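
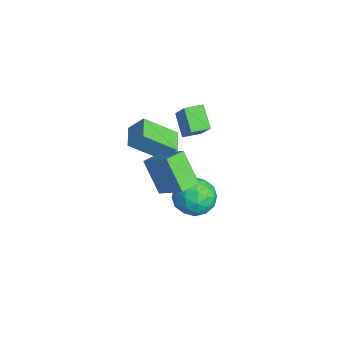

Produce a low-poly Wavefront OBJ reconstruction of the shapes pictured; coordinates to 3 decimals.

v -1.325 1.568 0.579
v -2.345 1.533 1.384
v -1.373 2.477 0.559
v -2.394 2.441 1.363
v -0.226 1.659 1.977
v -1.247 1.623 2.781
v -0.275 2.567 1.956
v -1.295 2.532 2.761
v -4.073 -0.234 -0.871
v -3.74 0.417 -0.01
v -3.829 1.327 -2.146
v -3.496 1.978 -1.285
v -2.964 -0.558 -1.055
v -2.631 0.093 -0.194
v -2.72 1.003 -2.33
v -2.387 1.654 -1.469
v -1.215 1.572 -2.576
v -0.638 2.443 -2.252
v -0.042 1.277 -3.868
v 0.535 2.148 -3.544
v 0.493 1.254 -2.914
v -0.232 1.437 -2.116
v -0.448 2.283 -4.004
v -1.173 2.466 -3.206
v -0.164 2.882 -3.134
v 0.417 2.247 -2.461
v -1.097 1.473 -3.659
v -0.516 0.838 -2.986
v -1.029 2.034 -2.301
v 0.349 1.686 -3.819
v 0.325 1.161 -3.449
v 0.664 1.673 -3.259
v -0.791 1.442 -2.221
v -0.452 1.954 -2.03
v 0.213 1.255 -2.42
v -0.228 1.766 -4.09
v 0.111 2.278 -3.899
v -1.344 2.047 -2.861
v -1.005 2.559 -2.671
v -0.893 2.465 -3.7
v -0.412 2.804 -2.629
v 0.277 2.63 -3.388
v -0.3 2.71 -3.659
v -0.726 2.817 -3.189
v -0.07 2.43 -2.233
v 0.619 2.256 -2.992
v 0.595 1.731 -2.622
v 0.169 1.839 -2.153
v 0.208 2.688 -2.752
v -1.299 1.464 -3.128
v -0.61 1.29 -3.887
v -0.849 1.881 -3.967
v -1.275 1.989 -3.498
v -0.957 1.09 -2.732
v -0.268 0.916 -3.491
v 0.046 0.903 -2.931
v -0.38 1.01 -2.461
v -0.888 1.032 -3.368
v 1.17 -0.907 1.948
v 2.345 -0.2 3.068
v 0.734 -0.034 1.856
v 1.908 0.672 2.975
v 2.252 -0.512 0.565
v 3.426 0.194 1.684
v 1.815 0.36 0.472
v 2.99 1.067 1.592
f 2 4 1
f 5 2 1
f 1 4 3
f 3 5 1
f 2 8 4
f 6 2 5
f 6 8 2
f 4 8 3
f 7 5 3
f 3 8 7
f 7 6 5
f 8 6 7
f 10 12 9
f 13 10 9
f 9 12 11
f 11 13 9
f 10 16 12
f 14 10 13
f 14 16 10
f 12 16 11
f 15 13 11
f 11 16 15
f 15 14 13
f 16 14 15
f 17 54 33
f 54 28 57
f 33 57 22
f 54 57 33
f 17 33 29
f 33 22 34
f 29 34 18
f 33 34 29
f 17 29 38
f 29 18 39
f 38 39 24
f 29 39 38
f 17 38 50
f 38 24 53
f 50 53 27
f 38 53 50
f 17 50 54
f 50 27 58
f 54 58 28
f 50 58 54
f 18 34 45
f 34 22 48
f 45 48 26
f 34 48 45
f 22 57 35
f 57 28 56
f 35 56 21
f 57 56 35
f 28 58 55
f 58 27 51
f 55 51 19
f 58 51 55
f 27 53 52
f 53 24 40
f 52 40 23
f 53 40 52
f 24 39 44
f 39 18 41
f 44 41 25
f 39 41 44
f 20 46 32
f 46 26 47
f 32 47 21
f 46 47 32
f 20 32 30
f 32 21 31
f 30 31 19
f 32 31 30
f 20 30 37
f 30 19 36
f 37 36 23
f 30 36 37
f 20 37 42
f 37 23 43
f 42 43 25
f 37 43 42
f 20 42 46
f 42 25 49
f 46 49 26
f 42 49 46
f 21 47 35
f 47 26 48
f 35 48 22
f 47 48 35
f 19 31 55
f 31 21 56
f 55 56 28
f 31 56 55
f 23 36 52
f 36 19 51
f 52 51 27
f 36 51 52
f 25 43 44
f 43 23 40
f 44 40 24
f 43 40 44
f 26 49 45
f 49 25 41
f 45 41 18
f 49 41 45
f 60 62 59
f 63 60 59
f 59 62 61
f 61 63 59
f 60 66 62
f 64 60 63
f 64 66 60
f 62 66 61
f 65 63 61
f 61 66 65
f 65 64 63
f 66 64 65



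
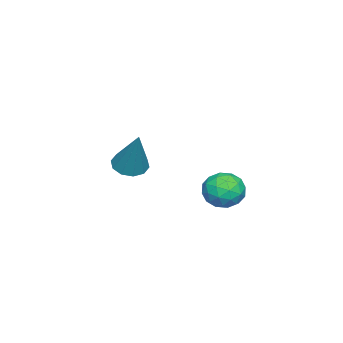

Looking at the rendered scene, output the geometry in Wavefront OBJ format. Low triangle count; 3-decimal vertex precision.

v -1.759 -2.587 0.065
v -1.289 -2.273 -0.275
v -1.001 -1.933 1.715
v -1.604 -2.018 -0.232
v -1.979 -1.981 -0.075
v -2.269 -2.175 0.136
v -2.365 -2.527 0.319
v -2.229 -2.901 0.405
v -1.913 -3.156 0.362
v -1.539 -3.194 0.205
v -1.248 -3 -0.006
v -1.153 -2.648 -0.189
v 0.287 2.249 0.618
v 0.937 2.002 0.318
v -0.177 1.118 0.542
v 0.473 0.871 0.242
v 0.448 1.086 0.968
v 0.735 1.785 1.015
v 0.025 1.335 -0.155
v 0.312 2.034 -0.108
v 0.775 1.437 -0.159
v 1.036 1.283 0.534
v -0.276 1.837 0.326
v -0.015 1.683 1.019
v 0.653 2.225 0.475
v 0.107 0.895 0.385
v 0.092 1.021 0.812
v 0.474 0.876 0.635
v 0.534 2.097 0.884
v 0.916 1.952 0.708
v 0.628 1.413 1.09
v -0.156 1.168 0.152
v 0.226 1.023 -0.024
v 0.286 2.244 0.225
v 0.668 2.099 0.048
v 0.132 1.707 -0.23
v 0.94 1.748 0.018
v 0.667 1.083 -0.027
v 0.404 1.356 -0.26
v 0.572 1.767 -0.232
v 1.093 1.657 0.426
v 0.82 0.992 0.381
v 0.806 1.119 0.807
v 0.974 1.529 0.835
v 0.998 1.325 0.145
v -0.06 2.128 0.479
v -0.333 1.463 0.434
v -0.214 1.591 0.025
v -0.046 2.001 0.053
v 0.093 2.037 0.887
v -0.18 1.372 0.842
v 0.188 1.353 1.092
v 0.356 1.764 1.12
v -0.238 1.795 0.715
f 2 1 4
f 2 4 3
f 4 1 5
f 4 5 3
f 5 1 6
f 5 6 3
f 6 1 7
f 6 7 3
f 7 1 8
f 7 8 3
f 8 1 9
f 8 9 3
f 9 1 10
f 9 10 3
f 10 1 11
f 10 11 3
f 11 1 12
f 11 12 3
f 12 1 2
f 12 2 3
f 13 50 29
f 50 24 53
f 29 53 18
f 50 53 29
f 13 29 25
f 29 18 30
f 25 30 14
f 29 30 25
f 13 25 34
f 25 14 35
f 34 35 20
f 25 35 34
f 13 34 46
f 34 20 49
f 46 49 23
f 34 49 46
f 13 46 50
f 46 23 54
f 50 54 24
f 46 54 50
f 14 30 41
f 30 18 44
f 41 44 22
f 30 44 41
f 18 53 31
f 53 24 52
f 31 52 17
f 53 52 31
f 24 54 51
f 54 23 47
f 51 47 15
f 54 47 51
f 23 49 48
f 49 20 36
f 48 36 19
f 49 36 48
f 20 35 40
f 35 14 37
f 40 37 21
f 35 37 40
f 16 42 28
f 42 22 43
f 28 43 17
f 42 43 28
f 16 28 26
f 28 17 27
f 26 27 15
f 28 27 26
f 16 26 33
f 26 15 32
f 33 32 19
f 26 32 33
f 16 33 38
f 33 19 39
f 38 39 21
f 33 39 38
f 16 38 42
f 38 21 45
f 42 45 22
f 38 45 42
f 17 43 31
f 43 22 44
f 31 44 18
f 43 44 31
f 15 27 51
f 27 17 52
f 51 52 24
f 27 52 51
f 19 32 48
f 32 15 47
f 48 47 23
f 32 47 48
f 21 39 40
f 39 19 36
f 40 36 20
f 39 36 40
f 22 45 41
f 45 21 37
f 41 37 14
f 45 37 41



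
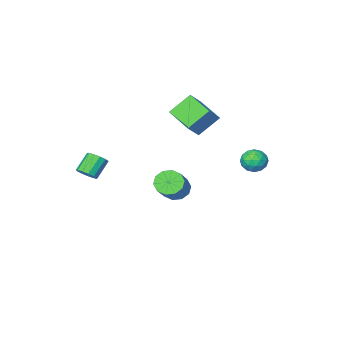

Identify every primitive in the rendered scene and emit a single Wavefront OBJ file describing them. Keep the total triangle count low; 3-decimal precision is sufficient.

v 2.086 -3.104 -0.725
v 2.426 -2.86 -0.323
v 1.654 -3.153 0.507
v 1.314 -3.396 0.105
v 2.224 -2.625 -0.427
v 1.453 -2.918 0.402
v 1.979 -2.542 -0.626
v 1.207 -2.835 0.203
v 1.767 -2.637 -0.856
v 0.996 -2.93 -0.027
v 1.657 -2.88 -1.045
v 0.885 -3.173 -0.215
v 1.683 -3.194 -1.132
v 0.911 -3.487 -0.302
v 1.836 -3.479 -1.089
v 1.065 -3.772 -0.26
v 2.069 -3.645 -0.931
v 1.298 -3.938 -0.102
v 2.308 -3.639 -0.707
v 1.536 -3.932 0.122
v 2.475 -3.463 -0.489
v 1.704 -3.756 0.34
v 2.519 -3.173 -0.346
v 1.748 -3.465 0.484
v -3.252 3.456 2.189
v -2.888 2.896 2.002
v -3.872 3.364 1.258
v -3.508 2.804 1.071
v -3.935 2.774 1.617
v -3.552 2.831 2.192
v -3.208 3.429 1.068
v -2.825 3.486 1.643
v -2.861 2.879 1.309
v -3.31 2.474 1.648
v -3.45 3.786 1.612
v -3.899 3.381 1.951
v -3.015 3.184 2.177
v -3.745 3.076 1.083
v -3.996 3.058 1.403
v -3.782 2.729 1.294
v -3.406 3.146 2.289
v -3.192 2.816 2.179
v -3.808 2.745 1.953
v -3.568 3.444 1.081
v -3.354 3.114 0.971
v -2.978 3.531 1.966
v -2.764 3.202 1.857
v -2.952 3.515 1.307
v -2.786 2.845 1.66
v -3.15 2.791 1.113
v -2.974 3.159 1.111
v -2.748 3.192 1.449
v -3.05 2.607 1.86
v -3.415 2.553 1.312
v -3.666 2.535 1.633
v -3.44 2.568 1.971
v -3.034 2.597 1.452
v -3.345 3.707 1.948
v -3.71 3.653 1.4
v -3.32 3.692 1.289
v -3.094 3.725 1.627
v -3.61 3.469 2.147
v -3.974 3.415 1.6
v -4.012 3.068 1.811
v -3.786 3.101 2.149
v -3.726 3.663 1.808
v -1.712 -1.187 -1.793
v -1.102 -1.602 -1.926
v -0.098 -0.509 -0.741
v -0.708 -0.093 -0.607
v -1.112 -1.258 -2.236
v -0.107 -0.164 -1.051
v -1.35 -0.886 -2.377
v -0.346 0.207 -1.191
v -1.727 -0.629 -2.294
v -0.723 0.464 -1.109
v -2.098 -0.585 -2.02
v -1.094 0.508 -0.835
v -2.322 -0.771 -1.659
v -1.318 0.322 -0.474
v -2.313 -1.116 -1.349
v -1.308 -0.022 -0.164
v -2.074 -1.487 -1.209
v -1.07 -0.394 -0.023
v -1.697 -1.744 -1.291
v -0.693 -0.651 -0.106
v -1.326 -1.788 -1.565
v -0.322 -0.695 -0.38
v -4.709 -3.904 2.204
v -3.966 -3.675 2.954
v -4.793 -2.221 1.773
v -4.05 -1.992 2.523
v -3.63 -4.108 1.197
v -2.887 -3.879 1.947
v -3.714 -2.425 0.766
v -2.971 -2.196 1.516
f 2 1 5
f 2 5 3
f 3 5 6
f 3 6 4
f 5 1 7
f 5 7 6
f 6 7 8
f 6 8 4
f 7 1 9
f 7 9 8
f 8 9 10
f 8 10 4
f 9 1 11
f 9 11 10
f 10 11 12
f 10 12 4
f 11 1 13
f 11 13 12
f 12 13 14
f 12 14 4
f 13 1 15
f 13 15 14
f 14 15 16
f 14 16 4
f 15 1 17
f 15 17 16
f 16 17 18
f 16 18 4
f 17 1 19
f 17 19 18
f 18 19 20
f 18 20 4
f 19 1 21
f 19 21 20
f 20 21 22
f 20 22 4
f 21 1 23
f 21 23 22
f 22 23 24
f 22 24 4
f 23 1 2
f 23 2 24
f 24 2 3
f 24 3 4
f 25 62 41
f 62 36 65
f 41 65 30
f 62 65 41
f 25 41 37
f 41 30 42
f 37 42 26
f 41 42 37
f 25 37 46
f 37 26 47
f 46 47 32
f 37 47 46
f 25 46 58
f 46 32 61
f 58 61 35
f 46 61 58
f 25 58 62
f 58 35 66
f 62 66 36
f 58 66 62
f 26 42 53
f 42 30 56
f 53 56 34
f 42 56 53
f 30 65 43
f 65 36 64
f 43 64 29
f 65 64 43
f 36 66 63
f 66 35 59
f 63 59 27
f 66 59 63
f 35 61 60
f 61 32 48
f 60 48 31
f 61 48 60
f 32 47 52
f 47 26 49
f 52 49 33
f 47 49 52
f 28 54 40
f 54 34 55
f 40 55 29
f 54 55 40
f 28 40 38
f 40 29 39
f 38 39 27
f 40 39 38
f 28 38 45
f 38 27 44
f 45 44 31
f 38 44 45
f 28 45 50
f 45 31 51
f 50 51 33
f 45 51 50
f 28 50 54
f 50 33 57
f 54 57 34
f 50 57 54
f 29 55 43
f 55 34 56
f 43 56 30
f 55 56 43
f 27 39 63
f 39 29 64
f 63 64 36
f 39 64 63
f 31 44 60
f 44 27 59
f 60 59 35
f 44 59 60
f 33 51 52
f 51 31 48
f 52 48 32
f 51 48 52
f 34 57 53
f 57 33 49
f 53 49 26
f 57 49 53
f 68 67 71
f 68 71 69
f 69 71 72
f 69 72 70
f 71 67 73
f 71 73 72
f 72 73 74
f 72 74 70
f 73 67 75
f 73 75 74
f 74 75 76
f 74 76 70
f 75 67 77
f 75 77 76
f 76 77 78
f 76 78 70
f 77 67 79
f 77 79 78
f 78 79 80
f 78 80 70
f 79 67 81
f 79 81 80
f 80 81 82
f 80 82 70
f 81 67 83
f 81 83 82
f 82 83 84
f 82 84 70
f 83 67 85
f 83 85 84
f 84 85 86
f 84 86 70
f 85 67 87
f 85 87 86
f 86 87 88
f 86 88 70
f 87 67 68
f 87 68 88
f 88 68 69
f 88 69 70
f 90 92 89
f 93 90 89
f 89 92 91
f 91 93 89
f 90 96 92
f 94 90 93
f 94 96 90
f 92 96 91
f 95 93 91
f 91 96 95
f 95 94 93
f 96 94 95



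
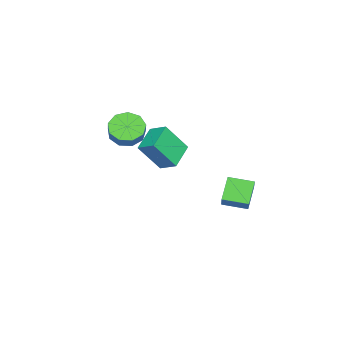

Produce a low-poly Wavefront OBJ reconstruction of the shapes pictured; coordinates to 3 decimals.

v 0.913 1.493 2.515
v 1.473 0.481 4.134
v 1.222 2.433 2.996
v 1.783 1.42 4.614
v 2.417 1.32 1.886
v 2.978 0.307 3.504
v 2.727 2.259 2.366
v 3.287 1.247 3.985
v -0.281 -1.377 2.719
v 0.331 -2.125 2.427
v 1.033 -1.871 3.248
v 0.421 -1.123 3.541
v 0.501 -1.54 2.101
v 1.203 -1.286 2.922
v 0.305 -0.878 2.065
v 1.007 -0.625 2.886
v -0.166 -0.45 2.335
v 0.537 -0.197 3.156
v -0.69 -0.455 2.785
v 0.012 -0.202 3.606
v -1.023 -0.892 3.204
v -0.321 -0.639 4.025
v -1.009 -1.555 3.397
v -0.306 -1.302 4.218
v -0.654 -2.135 3.272
v 0.048 -1.882 4.094
v -0.125 -2.36 2.889
v 0.577 -2.107 3.711
v -4.812 2.901 -2.9
v -3.762 3.208 -1.846
v -5.014 4.37 -3.128
v -3.964 4.677 -2.073
v -3.676 2.883 -4.027
v -2.626 3.19 -2.972
v -3.878 4.352 -4.254
v -2.828 4.659 -3.2
f 2 4 1
f 5 2 1
f 1 4 3
f 3 5 1
f 2 8 4
f 6 2 5
f 6 8 2
f 4 8 3
f 7 5 3
f 3 8 7
f 7 6 5
f 8 6 7
f 10 9 13
f 10 13 11
f 11 13 14
f 11 14 12
f 13 9 15
f 13 15 14
f 14 15 16
f 14 16 12
f 15 9 17
f 15 17 16
f 16 17 18
f 16 18 12
f 17 9 19
f 17 19 18
f 18 19 20
f 18 20 12
f 19 9 21
f 19 21 20
f 20 21 22
f 20 22 12
f 21 9 23
f 21 23 22
f 22 23 24
f 22 24 12
f 23 9 25
f 23 25 24
f 24 25 26
f 24 26 12
f 25 9 27
f 25 27 26
f 26 27 28
f 26 28 12
f 27 9 10
f 27 10 28
f 28 10 11
f 28 11 12
f 30 32 29
f 33 30 29
f 29 32 31
f 31 33 29
f 30 36 32
f 34 30 33
f 34 36 30
f 32 36 31
f 35 33 31
f 31 36 35
f 35 34 33
f 36 34 35



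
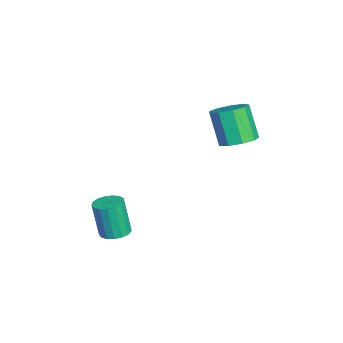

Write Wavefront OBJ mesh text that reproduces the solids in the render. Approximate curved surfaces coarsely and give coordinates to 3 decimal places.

v 1.993 -2.949 -3.659
v 2.446 -3.631 -3.706
v 2.14 -3.973 -1.687
v 1.687 -3.291 -1.641
v 2.707 -3.351 -3.619
v 2.401 -3.692 -1.601
v 2.804 -2.978 -3.541
v 2.498 -3.32 -1.523
v 2.715 -2.599 -3.491
v 2.409 -2.941 -1.472
v 2.461 -2.301 -3.479
v 2.155 -2.642 -1.46
v 2.099 -2.15 -3.508
v 1.794 -2.492 -1.489
v 1.714 -2.183 -3.572
v 1.408 -2.525 -1.553
v 1.392 -2.391 -3.656
v 1.086 -2.733 -1.637
v 1.208 -2.727 -3.741
v 0.902 -3.069 -1.722
v 1.203 -3.114 -3.807
v 0.898 -3.456 -1.788
v 1.38 -3.463 -3.839
v 1.074 -3.805 -1.821
v 1.697 -3.695 -3.83
v 1.391 -4.036 -1.812
v 2.082 -3.755 -3.782
v 1.776 -4.097 -1.764
v -1.318 3.248 0.681
v -0.392 3.406 1.173
v -1.296 2.93 3.03
v -2.222 2.772 2.539
v -0.768 4.025 1.148
v -1.673 3.549 3.005
v -1.402 4.281 0.905
v -2.306 3.805 2.762
v -1.996 4.053 0.557
v -2.901 3.577 2.415
v -2.273 3.449 0.268
v -3.177 2.973 2.125
v -2.103 2.75 0.172
v -3.007 2.275 2.029
v -1.565 2.285 0.314
v -2.47 1.809 2.171
v -0.912 2.27 0.628
v -1.817 1.794 2.486
v -0.449 2.713 0.968
v -1.353 2.237 2.825
f 2 1 5
f 2 5 3
f 3 5 6
f 3 6 4
f 5 1 7
f 5 7 6
f 6 7 8
f 6 8 4
f 7 1 9
f 7 9 8
f 8 9 10
f 8 10 4
f 9 1 11
f 9 11 10
f 10 11 12
f 10 12 4
f 11 1 13
f 11 13 12
f 12 13 14
f 12 14 4
f 13 1 15
f 13 15 14
f 14 15 16
f 14 16 4
f 15 1 17
f 15 17 16
f 16 17 18
f 16 18 4
f 17 1 19
f 17 19 18
f 18 19 20
f 18 20 4
f 19 1 21
f 19 21 20
f 20 21 22
f 20 22 4
f 21 1 23
f 21 23 22
f 22 23 24
f 22 24 4
f 23 1 25
f 23 25 24
f 24 25 26
f 24 26 4
f 25 1 27
f 25 27 26
f 26 27 28
f 26 28 4
f 27 1 2
f 27 2 28
f 28 2 3
f 28 3 4
f 30 29 33
f 30 33 31
f 31 33 34
f 31 34 32
f 33 29 35
f 33 35 34
f 34 35 36
f 34 36 32
f 35 29 37
f 35 37 36
f 36 37 38
f 36 38 32
f 37 29 39
f 37 39 38
f 38 39 40
f 38 40 32
f 39 29 41
f 39 41 40
f 40 41 42
f 40 42 32
f 41 29 43
f 41 43 42
f 42 43 44
f 42 44 32
f 43 29 45
f 43 45 44
f 44 45 46
f 44 46 32
f 45 29 47
f 45 47 46
f 46 47 48
f 46 48 32
f 47 29 30
f 47 30 48
f 48 30 31
f 48 31 32



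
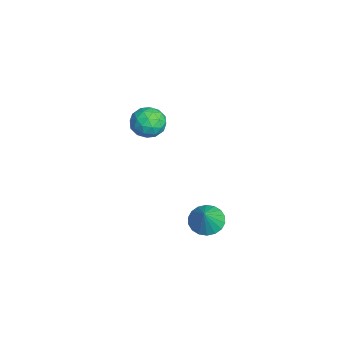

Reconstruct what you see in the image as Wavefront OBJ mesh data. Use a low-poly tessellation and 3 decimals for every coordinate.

v -2.689 -1.469 -0.218
v -2.203 -1.523 0.387
v -3.357 -2.437 0.233
v -2.871 -2.491 0.838
v -3.347 -1.879 0.775
v -2.934 -1.281 0.496
v -2.626 -2.679 0.124
v -2.213 -2.081 -0.155
v -2.164 -2.271 0.598
v -2.61 -1.776 1.001
v -2.95 -2.184 -0.381
v -3.396 -1.689 0.022
v -2.387 -1.411 0.045
v -3.173 -2.549 0.575
v -3.452 -2.189 0.538
v -3.167 -2.221 0.893
v -2.817 -1.269 0.109
v -2.531 -1.301 0.465
v -3.204 -1.509 0.693
v -3.029 -2.659 0.155
v -2.743 -2.691 0.511
v -2.393 -1.739 -0.273
v -2.108 -1.771 0.082
v -2.356 -2.451 -0.073
v -2.079 -1.883 0.525
v -2.471 -2.451 0.79
v -2.327 -2.562 0.37
v -2.085 -2.211 0.206
v -2.341 -1.592 0.762
v -2.733 -2.161 1.026
v -3.013 -1.801 0.989
v -2.77 -1.449 0.826
v -2.318 -2.032 0.885
v -2.827 -1.799 -0.406
v -3.219 -2.368 -0.142
v -2.79 -2.511 -0.206
v -2.547 -2.159 -0.369
v -3.089 -1.509 -0.17
v -3.481 -2.077 0.095
v -3.475 -1.749 0.414
v -3.233 -1.398 0.25
v -3.242 -1.928 -0.265
v 2.244 -0.363 -1.605
v 2.809 -0.118 -1.937
v 2.876 -0.557 -0.675
v 2.691 0.138 -1.804
v 2.484 0.294 -1.631
v 2.23 0.32 -1.453
v 1.979 0.211 -1.305
v 1.78 -0.012 -1.216
v 1.673 -0.305 -1.204
v 1.679 -0.609 -1.272
v 1.798 -0.864 -1.406
v 2.005 -1.02 -1.579
v 2.259 -1.046 -1.757
v 2.51 -0.937 -1.905
v 2.709 -0.714 -1.993
v 2.816 -0.422 -2.005
f 1 38 17
f 38 12 41
f 17 41 6
f 38 41 17
f 1 17 13
f 17 6 18
f 13 18 2
f 17 18 13
f 1 13 22
f 13 2 23
f 22 23 8
f 13 23 22
f 1 22 34
f 22 8 37
f 34 37 11
f 22 37 34
f 1 34 38
f 34 11 42
f 38 42 12
f 34 42 38
f 2 18 29
f 18 6 32
f 29 32 10
f 18 32 29
f 6 41 19
f 41 12 40
f 19 40 5
f 41 40 19
f 12 42 39
f 42 11 35
f 39 35 3
f 42 35 39
f 11 37 36
f 37 8 24
f 36 24 7
f 37 24 36
f 8 23 28
f 23 2 25
f 28 25 9
f 23 25 28
f 4 30 16
f 30 10 31
f 16 31 5
f 30 31 16
f 4 16 14
f 16 5 15
f 14 15 3
f 16 15 14
f 4 14 21
f 14 3 20
f 21 20 7
f 14 20 21
f 4 21 26
f 21 7 27
f 26 27 9
f 21 27 26
f 4 26 30
f 26 9 33
f 30 33 10
f 26 33 30
f 5 31 19
f 31 10 32
f 19 32 6
f 31 32 19
f 3 15 39
f 15 5 40
f 39 40 12
f 15 40 39
f 7 20 36
f 20 3 35
f 36 35 11
f 20 35 36
f 9 27 28
f 27 7 24
f 28 24 8
f 27 24 28
f 10 33 29
f 33 9 25
f 29 25 2
f 33 25 29
f 44 43 46
f 44 46 45
f 46 43 47
f 46 47 45
f 47 43 48
f 47 48 45
f 48 43 49
f 48 49 45
f 49 43 50
f 49 50 45
f 50 43 51
f 50 51 45
f 51 43 52
f 51 52 45
f 52 43 53
f 52 53 45
f 53 43 54
f 53 54 45
f 54 43 55
f 54 55 45
f 55 43 56
f 55 56 45
f 56 43 57
f 56 57 45
f 57 43 58
f 57 58 45
f 58 43 44
f 58 44 45



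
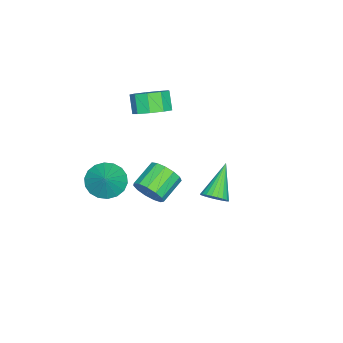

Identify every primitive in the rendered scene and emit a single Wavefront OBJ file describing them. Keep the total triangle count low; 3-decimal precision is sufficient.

v -2.879 -2.521 1.516
v -2.038 -2.3 2.123
v -2.64 -2.718 3.11
v -3.481 -2.939 2.504
v -2.481 -1.727 2.095
v -3.084 -2.145 3.083
v -3.111 -1.525 1.797
v -3.713 -1.944 2.784
v -3.632 -1.79 1.367
v -4.234 -2.208 2.355
v -3.8 -2.396 1.007
v -4.402 -2.814 1.995
v -3.538 -3.061 0.886
v -4.14 -3.479 1.873
v -2.967 -3.473 1.059
v -3.569 -3.891 2.047
v -2.355 -3.44 1.446
v -2.957 -3.858 2.434
v -1.988 -2.976 1.866
v -2.59 -3.395 2.854
v 3.144 -2.407 0.748
v 3.764 -3.258 0.51
v 4.076 -2.013 1.772
v 3.937 -2.916 0.221
v 3.953 -2.472 0.036
v 3.808 -2.016 -0.008
v 3.532 -1.637 0.098
v 3.179 -1.411 0.332
v 2.819 -1.382 0.649
v 2.523 -1.556 0.986
v 2.35 -1.898 1.275
v 2.334 -2.341 1.46
v 2.479 -2.798 1.504
v 2.755 -3.177 1.398
v 3.108 -3.403 1.164
v 3.468 -3.432 0.847
v 2.356 3.042 0.651
v 2.791 3.364 1.156
v 0.764 2.998 2.049
v 2.672 3.595 1.028
v 2.506 3.741 0.843
v 2.316 3.781 0.629
v 2.133 3.708 0.418
v 1.984 3.534 0.242
v 1.891 3.285 0.129
v 1.869 3 0.095
v 1.922 2.72 0.146
v 2.04 2.49 0.273
v 2.207 2.344 0.458
v 2.396 2.304 0.672
v 2.579 2.376 0.883
v 2.729 2.55 1.059
v 2.821 2.799 1.172
v 2.843 3.085 1.206
v 0.217 -1.431 -2.276
v 0.52 -1.809 -1.447
v -0.894 -1.427 -0.755
v -1.197 -1.049 -1.584
v 0.665 -1.287 -1.439
v -0.749 -0.905 -0.747
v 0.668 -0.812 -1.697
v -0.747 -0.43 -1.005
v 0.527 -0.533 -2.138
v -0.887 -0.151 -1.447
v 0.288 -0.539 -2.624
v -1.126 -0.157 -1.932
v 0.027 -0.828 -2.998
v -1.388 -0.446 -2.307
v -0.174 -1.309 -3.144
v -1.589 -0.927 -2.452
v -0.251 -1.829 -3.014
v -1.665 -1.446 -2.322
v -0.179 -2.222 -2.649
v -1.593 -1.84 -1.958
v 0.019 -2.364 -2.166
v -1.396 -1.982 -1.475
v 0.279 -2.21 -1.718
v -1.135 -1.828 -1.026
f 2 1 5
f 2 5 3
f 3 5 6
f 3 6 4
f 5 1 7
f 5 7 6
f 6 7 8
f 6 8 4
f 7 1 9
f 7 9 8
f 8 9 10
f 8 10 4
f 9 1 11
f 9 11 10
f 10 11 12
f 10 12 4
f 11 1 13
f 11 13 12
f 12 13 14
f 12 14 4
f 13 1 15
f 13 15 14
f 14 15 16
f 14 16 4
f 15 1 17
f 15 17 16
f 16 17 18
f 16 18 4
f 17 1 19
f 17 19 18
f 18 19 20
f 18 20 4
f 19 1 2
f 19 2 20
f 20 2 3
f 20 3 4
f 22 21 24
f 22 24 23
f 24 21 25
f 24 25 23
f 25 21 26
f 25 26 23
f 26 21 27
f 26 27 23
f 27 21 28
f 27 28 23
f 28 21 29
f 28 29 23
f 29 21 30
f 29 30 23
f 30 21 31
f 30 31 23
f 31 21 32
f 31 32 23
f 32 21 33
f 32 33 23
f 33 21 34
f 33 34 23
f 34 21 35
f 34 35 23
f 35 21 36
f 35 36 23
f 36 21 22
f 36 22 23
f 38 37 40
f 38 40 39
f 40 37 41
f 40 41 39
f 41 37 42
f 41 42 39
f 42 37 43
f 42 43 39
f 43 37 44
f 43 44 39
f 44 37 45
f 44 45 39
f 45 37 46
f 45 46 39
f 46 37 47
f 46 47 39
f 47 37 48
f 47 48 39
f 48 37 49
f 48 49 39
f 49 37 50
f 49 50 39
f 50 37 51
f 50 51 39
f 51 37 52
f 51 52 39
f 52 37 53
f 52 53 39
f 53 37 54
f 53 54 39
f 54 37 38
f 54 38 39
f 56 55 59
f 56 59 57
f 57 59 60
f 57 60 58
f 59 55 61
f 59 61 60
f 60 61 62
f 60 62 58
f 61 55 63
f 61 63 62
f 62 63 64
f 62 64 58
f 63 55 65
f 63 65 64
f 64 65 66
f 64 66 58
f 65 55 67
f 65 67 66
f 66 67 68
f 66 68 58
f 67 55 69
f 67 69 68
f 68 69 70
f 68 70 58
f 69 55 71
f 69 71 70
f 70 71 72
f 70 72 58
f 71 55 73
f 71 73 72
f 72 73 74
f 72 74 58
f 73 55 75
f 73 75 74
f 74 75 76
f 74 76 58
f 75 55 77
f 75 77 76
f 76 77 78
f 76 78 58
f 77 55 56
f 77 56 78
f 78 56 57
f 78 57 58



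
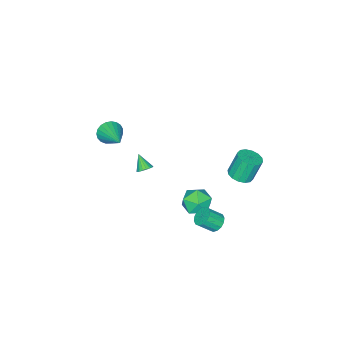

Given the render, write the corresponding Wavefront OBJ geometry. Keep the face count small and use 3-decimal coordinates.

v -0.754 3.095 2.73
v -0.332 3.75 2.757
v -0.844 4.021 4.216
v -1.266 3.365 4.19
v -0.691 3.863 2.61
v -1.203 4.133 4.07
v -1.067 3.77 2.496
v -1.579 4.04 3.955
v -1.359 3.496 2.444
v -1.871 3.766 3.903
v -1.489 3.114 2.469
v -2.001 3.384 3.929
v -1.422 2.728 2.564
v -1.934 2.998 4.024
v -1.176 2.439 2.704
v -1.688 2.71 4.163
v -0.817 2.327 2.85
v -1.329 2.597 4.31
v -0.441 2.42 2.965
v -0.953 2.69 4.424
v -0.149 2.694 3.017
v -0.661 2.964 4.476
v -0.019 3.076 2.991
v -0.531 3.346 4.451
v -0.086 3.462 2.896
v -0.598 3.732 4.356
v 1.991 2.289 1.582
v 2.36 1.903 0.726
v 0.56 1.557 1.294
v 0.929 1.171 0.438
v 1.274 0.844 1.329
v 2.158 1.297 1.506
v 0.762 2.163 0.514
v 1.646 2.616 0.691
v 1.601 1.826 0.065
v 1.917 1.01 0.569
v 1.003 2.45 1.451
v 1.319 1.634 1.955
v 1.548 -4.749 3.376
v 2.008 -4.68 2.713
v 2.472 -3.131 4.184
v 1.743 -4.489 2.634
v 1.443 -4.342 2.683
v 1.162 -4.266 2.852
v 0.948 -4.274 3.112
v 0.837 -4.363 3.417
v 0.849 -4.519 3.715
v 0.983 -4.715 3.955
v 1.214 -4.916 4.094
v 1.503 -5.089 4.109
v 1.799 -5.203 3.998
v 2.053 -5.238 3.779
v 2.219 -5.188 3.49
v 2.269 -5.063 3.181
v 2.195 -4.883 2.907
v 0.946 -2.604 0.716
v 1.158 -2.294 1.076
v 0.674 -3.336 1.504
v 0.938 -2.222 1.068
v 0.72 -2.224 0.99
v 0.547 -2.302 0.858
v 0.453 -2.44 0.698
v 0.456 -2.61 0.541
v 0.556 -2.779 0.419
v 0.734 -2.913 0.355
v 0.953 -2.986 0.363
v 1.171 -2.984 0.441
v 1.345 -2.906 0.573
v 1.439 -2.768 0.733
v 1.436 -2.598 0.89
v 1.335 -2.429 1.012
v 2.287 3.832 1.186
v 2.56 3.489 0.72
v 3.186 2.945 1.487
v 2.913 3.288 1.954
v 2.752 3.757 0.753
v 3.378 3.213 1.521
v 2.819 4.045 0.903
v 3.446 3.501 1.67
v 2.744 4.276 1.128
v 3.37 3.732 1.895
v 2.546 4.388 1.369
v 3.173 3.844 2.136
v 2.279 4.351 1.561
v 2.905 3.807 2.328
v 2.014 4.175 1.653
v 2.64 3.631 2.42
v 1.822 3.907 1.619
v 2.448 3.363 2.387
v 1.754 3.619 1.47
v 2.381 3.075 2.237
v 1.83 3.388 1.245
v 2.456 2.844 2.012
v 2.027 3.276 1.004
v 2.654 2.732 1.771
v 2.295 3.313 0.812
v 2.921 2.769 1.579
f 2 1 5
f 2 5 3
f 3 5 6
f 3 6 4
f 5 1 7
f 5 7 6
f 6 7 8
f 6 8 4
f 7 1 9
f 7 9 8
f 8 9 10
f 8 10 4
f 9 1 11
f 9 11 10
f 10 11 12
f 10 12 4
f 11 1 13
f 11 13 12
f 12 13 14
f 12 14 4
f 13 1 15
f 13 15 14
f 14 15 16
f 14 16 4
f 15 1 17
f 15 17 16
f 16 17 18
f 16 18 4
f 17 1 19
f 17 19 18
f 18 19 20
f 18 20 4
f 19 1 21
f 19 21 20
f 20 21 22
f 20 22 4
f 21 1 23
f 21 23 22
f 22 23 24
f 22 24 4
f 23 1 25
f 23 25 24
f 24 25 26
f 24 26 4
f 25 1 2
f 25 2 26
f 26 2 3
f 26 3 4
f 27 38 32
f 27 32 28
f 27 28 34
f 27 34 37
f 27 37 38
f 28 32 36
f 32 38 31
f 38 37 29
f 37 34 33
f 34 28 35
f 30 36 31
f 30 31 29
f 30 29 33
f 30 33 35
f 30 35 36
f 31 36 32
f 29 31 38
f 33 29 37
f 35 33 34
f 36 35 28
f 40 39 42
f 40 42 41
f 42 39 43
f 42 43 41
f 43 39 44
f 43 44 41
f 44 39 45
f 44 45 41
f 45 39 46
f 45 46 41
f 46 39 47
f 46 47 41
f 47 39 48
f 47 48 41
f 48 39 49
f 48 49 41
f 49 39 50
f 49 50 41
f 50 39 51
f 50 51 41
f 51 39 52
f 51 52 41
f 52 39 53
f 52 53 41
f 53 39 54
f 53 54 41
f 54 39 55
f 54 55 41
f 55 39 40
f 55 40 41
f 57 56 59
f 57 59 58
f 59 56 60
f 59 60 58
f 60 56 61
f 60 61 58
f 61 56 62
f 61 62 58
f 62 56 63
f 62 63 58
f 63 56 64
f 63 64 58
f 64 56 65
f 64 65 58
f 65 56 66
f 65 66 58
f 66 56 67
f 66 67 58
f 67 56 68
f 67 68 58
f 68 56 69
f 68 69 58
f 69 56 70
f 69 70 58
f 70 56 71
f 70 71 58
f 71 56 57
f 71 57 58
f 73 72 76
f 73 76 74
f 74 76 77
f 74 77 75
f 76 72 78
f 76 78 77
f 77 78 79
f 77 79 75
f 78 72 80
f 78 80 79
f 79 80 81
f 79 81 75
f 80 72 82
f 80 82 81
f 81 82 83
f 81 83 75
f 82 72 84
f 82 84 83
f 83 84 85
f 83 85 75
f 84 72 86
f 84 86 85
f 85 86 87
f 85 87 75
f 86 72 88
f 86 88 87
f 87 88 89
f 87 89 75
f 88 72 90
f 88 90 89
f 89 90 91
f 89 91 75
f 90 72 92
f 90 92 91
f 91 92 93
f 91 93 75
f 92 72 94
f 92 94 93
f 93 94 95
f 93 95 75
f 94 72 96
f 94 96 95
f 95 96 97
f 95 97 75
f 96 72 73
f 96 73 97
f 97 73 74
f 97 74 75



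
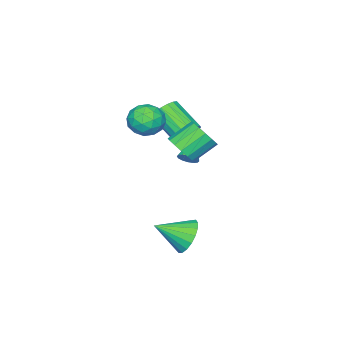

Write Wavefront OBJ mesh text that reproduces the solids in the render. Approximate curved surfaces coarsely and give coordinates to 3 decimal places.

v -0.27 0.972 1.289
v 0.157 0.633 2.042
v -0.942 1.25 2.944
v -1.37 1.588 2.191
v 0.348 1.07 1.977
v -0.751 1.687 2.878
v 0.374 1.48 1.727
v -0.726 2.097 2.628
v 0.227 1.755 1.359
v -0.873 2.371 2.261
v -0.054 1.819 0.973
v -1.153 2.436 1.875
v -0.392 1.656 0.672
v -1.492 2.273 1.574
v -0.698 1.31 0.536
v -1.797 1.927 1.438
v -0.889 0.873 0.602
v -1.988 1.49 1.503
v -0.914 0.463 0.852
v -2.014 1.08 1.753
v -0.767 0.189 1.219
v -1.867 0.805 2.121
v -0.487 0.124 1.605
v -1.586 0.741 2.507
v -0.148 0.287 1.906
v -1.248 0.904 2.808
v -3.755 -1.194 -0.008
v -3.14 -0.957 0.48
v -3.391 -2.609 1.597
v -4.005 -2.846 1.108
v -3.458 -0.797 0.645
v -3.709 -2.449 1.762
v -3.844 -0.728 0.661
v -4.095 -2.38 1.777
v -4.21 -0.766 0.523
v -4.46 -2.418 1.64
v -4.471 -0.902 0.263
v -4.722 -2.554 1.38
v -4.568 -1.104 -0.058
v -4.819 -2.757 1.058
v -4.479 -1.328 -0.369
v -4.73 -2.98 0.748
v -4.224 -1.52 -0.596
v -4.474 -3.173 0.52
v -3.861 -1.638 -0.689
v -4.112 -3.29 0.427
v -3.474 -1.654 -0.626
v -3.725 -3.306 0.49
v -3.151 -1.565 -0.422
v -3.402 -3.217 0.695
v -2.967 -1.39 -0.122
v -3.217 -3.043 0.994
v -2.963 -1.171 0.203
v -3.213 -2.823 1.32
v -2.363 -1.509 1.433
v -1.318 -1.62 1.389
v -2.542 -3.2 1.471
v -1.497 -3.311 1.427
v -1.948 -2.918 2.291
v -1.837 -1.872 2.268
v -2.023 -2.948 0.592
v -1.912 -1.902 0.569
v -1.108 -2.509 0.869
v -1.062 -2.491 1.919
v -2.798 -2.329 0.941
v -2.752 -2.311 1.991
v -1.825 -1.416 1.408
v -2.035 -3.404 1.452
v -2.3 -3.173 1.96
v -1.686 -3.238 1.934
v -2.13 -1.564 1.925
v -1.516 -1.63 1.899
v -1.886 -2.393 2.429
v -2.344 -3.19 0.961
v -1.73 -3.256 0.935
v -2.174 -1.582 0.926
v -1.56 -1.647 0.9
v -1.974 -2.427 0.431
v -1.087 -2.004 1.076
v -1.192 -2.998 1.098
v -1.501 -2.784 0.608
v -1.436 -2.17 0.594
v -1.06 -1.993 1.694
v -1.165 -2.987 1.716
v -1.43 -2.756 2.224
v -1.365 -2.142 2.21
v -0.936 -2.516 1.388
v -2.695 -1.833 1.144
v -2.8 -2.827 1.166
v -2.495 -2.678 0.65
v -2.43 -2.064 0.636
v -2.668 -1.822 1.762
v -2.773 -2.816 1.784
v -2.424 -2.65 2.266
v -2.359 -2.036 2.252
v -2.924 -2.304 1.472
v 0.122 1.678 -4.393
v 0.784 1.654 -5.247
v 1.198 0.462 -3.527
v 0.968 2.008 -4.979
v 0.984 2.297 -4.594
v 0.829 2.463 -4.171
v 0.535 2.473 -3.791
v 0.159 2.326 -3.53
v -0.225 2.05 -3.441
v -0.539 1.701 -3.54
v -0.723 1.347 -3.808
v -0.74 1.058 -4.192
v -0.585 0.893 -4.616
v -0.291 0.882 -4.996
v 0.085 1.029 -5.257
v 0.469 1.305 -5.346
v -2.049 0.088 -0.525
v -1.696 0.011 -0.084
v -3.451 -0.328 0.525
v -1.772 0.296 -0.072
v -1.922 0.525 -0.182
v -2.106 0.637 -0.384
v -2.275 0.602 -0.623
v -2.383 0.429 -0.836
v -2.402 0.164 -0.966
v -2.326 -0.121 -0.977
v -2.176 -0.35 -0.867
v -1.992 -0.462 -0.666
v -1.823 -0.426 -0.426
v -1.715 -0.253 -0.213
f 2 1 5
f 2 5 3
f 3 5 6
f 3 6 4
f 5 1 7
f 5 7 6
f 6 7 8
f 6 8 4
f 7 1 9
f 7 9 8
f 8 9 10
f 8 10 4
f 9 1 11
f 9 11 10
f 10 11 12
f 10 12 4
f 11 1 13
f 11 13 12
f 12 13 14
f 12 14 4
f 13 1 15
f 13 15 14
f 14 15 16
f 14 16 4
f 15 1 17
f 15 17 16
f 16 17 18
f 16 18 4
f 17 1 19
f 17 19 18
f 18 19 20
f 18 20 4
f 19 1 21
f 19 21 20
f 20 21 22
f 20 22 4
f 21 1 23
f 21 23 22
f 22 23 24
f 22 24 4
f 23 1 25
f 23 25 24
f 24 25 26
f 24 26 4
f 25 1 2
f 25 2 26
f 26 2 3
f 26 3 4
f 28 27 31
f 28 31 29
f 29 31 32
f 29 32 30
f 31 27 33
f 31 33 32
f 32 33 34
f 32 34 30
f 33 27 35
f 33 35 34
f 34 35 36
f 34 36 30
f 35 27 37
f 35 37 36
f 36 37 38
f 36 38 30
f 37 27 39
f 37 39 38
f 38 39 40
f 38 40 30
f 39 27 41
f 39 41 40
f 40 41 42
f 40 42 30
f 41 27 43
f 41 43 42
f 42 43 44
f 42 44 30
f 43 27 45
f 43 45 44
f 44 45 46
f 44 46 30
f 45 27 47
f 45 47 46
f 46 47 48
f 46 48 30
f 47 27 49
f 47 49 48
f 48 49 50
f 48 50 30
f 49 27 51
f 49 51 50
f 50 51 52
f 50 52 30
f 51 27 53
f 51 53 52
f 52 53 54
f 52 54 30
f 53 27 28
f 53 28 54
f 54 28 29
f 54 29 30
f 55 92 71
f 92 66 95
f 71 95 60
f 92 95 71
f 55 71 67
f 71 60 72
f 67 72 56
f 71 72 67
f 55 67 76
f 67 56 77
f 76 77 62
f 67 77 76
f 55 76 88
f 76 62 91
f 88 91 65
f 76 91 88
f 55 88 92
f 88 65 96
f 92 96 66
f 88 96 92
f 56 72 83
f 72 60 86
f 83 86 64
f 72 86 83
f 60 95 73
f 95 66 94
f 73 94 59
f 95 94 73
f 66 96 93
f 96 65 89
f 93 89 57
f 96 89 93
f 65 91 90
f 91 62 78
f 90 78 61
f 91 78 90
f 62 77 82
f 77 56 79
f 82 79 63
f 77 79 82
f 58 84 70
f 84 64 85
f 70 85 59
f 84 85 70
f 58 70 68
f 70 59 69
f 68 69 57
f 70 69 68
f 58 68 75
f 68 57 74
f 75 74 61
f 68 74 75
f 58 75 80
f 75 61 81
f 80 81 63
f 75 81 80
f 58 80 84
f 80 63 87
f 84 87 64
f 80 87 84
f 59 85 73
f 85 64 86
f 73 86 60
f 85 86 73
f 57 69 93
f 69 59 94
f 93 94 66
f 69 94 93
f 61 74 90
f 74 57 89
f 90 89 65
f 74 89 90
f 63 81 82
f 81 61 78
f 82 78 62
f 81 78 82
f 64 87 83
f 87 63 79
f 83 79 56
f 87 79 83
f 98 97 100
f 98 100 99
f 100 97 101
f 100 101 99
f 101 97 102
f 101 102 99
f 102 97 103
f 102 103 99
f 103 97 104
f 103 104 99
f 104 97 105
f 104 105 99
f 105 97 106
f 105 106 99
f 106 97 107
f 106 107 99
f 107 97 108
f 107 108 99
f 108 97 109
f 108 109 99
f 109 97 110
f 109 110 99
f 110 97 111
f 110 111 99
f 111 97 112
f 111 112 99
f 112 97 98
f 112 98 99
f 114 113 116
f 114 116 115
f 116 113 117
f 116 117 115
f 117 113 118
f 117 118 115
f 118 113 119
f 118 119 115
f 119 113 120
f 119 120 115
f 120 113 121
f 120 121 115
f 121 113 122
f 121 122 115
f 122 113 123
f 122 123 115
f 123 113 124
f 123 124 115
f 124 113 125
f 124 125 115
f 125 113 126
f 125 126 115
f 126 113 114
f 126 114 115



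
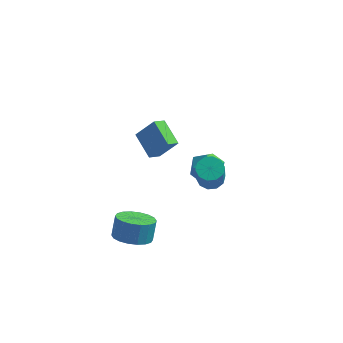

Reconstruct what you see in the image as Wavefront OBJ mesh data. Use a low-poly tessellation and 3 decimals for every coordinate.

v 1.554 -2.439 2.53
v 2.239 -2.677 2.382
v 2.311 -3.519 4.061
v 1.626 -3.281 4.21
v 2.272 -2.268 2.585
v 2.344 -3.11 4.265
v 2.031 -1.925 2.767
v 2.103 -2.767 4.447
v 1.608 -1.778 2.859
v 1.679 -2.62 4.539
v 1.164 -1.884 2.825
v 1.236 -2.726 4.505
v 0.869 -2.201 2.679
v 0.941 -3.043 4.358
v 0.836 -2.61 2.475
v 0.908 -3.452 4.155
v 1.077 -2.953 2.293
v 1.149 -3.795 3.973
v 1.501 -3.1 2.201
v 1.572 -3.942 3.881
v 1.944 -2.994 2.235
v 2.016 -3.836 3.915
v -2.571 -2.339 -3.742
v -1.515 -2.639 -3.673
v -1.412 -2.02 -2.569
v -2.469 -1.721 -2.638
v -1.492 -2.213 -3.914
v -1.389 -1.594 -2.809
v -1.683 -1.812 -4.12
v -1.58 -1.193 -3.016
v -2.05 -1.516 -4.252
v -1.947 -0.897 -3.148
v -2.52 -1.383 -4.283
v -2.417 -0.764 -3.179
v -3 -1.439 -4.207
v -2.897 -0.82 -3.102
v -3.396 -1.674 -4.038
v -3.293 -1.055 -2.934
v -3.628 -2.04 -3.811
v -3.525 -1.421 -2.707
v -3.651 -2.466 -3.571
v -3.548 -1.847 -2.466
v -3.46 -2.867 -3.364
v -3.357 -2.248 -2.26
v -3.093 -3.163 -3.232
v -2.99 -2.544 -2.128
v -2.623 -3.296 -3.201
v -2.52 -2.677 -2.097
v -2.143 -3.24 -3.278
v -2.04 -2.621 -2.173
v -1.747 -3.005 -3.446
v -1.644 -2.386 -2.342
v 0.537 1.903 -1.249
v 1.037 2.13 -0.316
v 0.743 0.19 -0.944
v 1.243 0.417 -0.011
v 0.183 0.613 -0.118
v 0.056 1.671 -0.307
v 1.724 0.649 -0.953
v 1.597 1.707 -1.142
v 1.771 1.354 -0.133
v 0.819 1.332 0.383
v 0.961 0.988 -1.643
v 0.009 0.966 -1.127
v -2.017 3.21 -2.186
v -2.492 2.594 -1.734
v -2.98 4.442 -1.519
v -3.455 3.826 -1.067
v -1.005 3.334 -0.953
v -1.48 2.718 -0.501
v -1.968 4.566 -0.286
v -2.443 3.95 0.166
f 2 1 5
f 2 5 3
f 3 5 6
f 3 6 4
f 5 1 7
f 5 7 6
f 6 7 8
f 6 8 4
f 7 1 9
f 7 9 8
f 8 9 10
f 8 10 4
f 9 1 11
f 9 11 10
f 10 11 12
f 10 12 4
f 11 1 13
f 11 13 12
f 12 13 14
f 12 14 4
f 13 1 15
f 13 15 14
f 14 15 16
f 14 16 4
f 15 1 17
f 15 17 16
f 16 17 18
f 16 18 4
f 17 1 19
f 17 19 18
f 18 19 20
f 18 20 4
f 19 1 21
f 19 21 20
f 20 21 22
f 20 22 4
f 21 1 2
f 21 2 22
f 22 2 3
f 22 3 4
f 24 23 27
f 24 27 25
f 25 27 28
f 25 28 26
f 27 23 29
f 27 29 28
f 28 29 30
f 28 30 26
f 29 23 31
f 29 31 30
f 30 31 32
f 30 32 26
f 31 23 33
f 31 33 32
f 32 33 34
f 32 34 26
f 33 23 35
f 33 35 34
f 34 35 36
f 34 36 26
f 35 23 37
f 35 37 36
f 36 37 38
f 36 38 26
f 37 23 39
f 37 39 38
f 38 39 40
f 38 40 26
f 39 23 41
f 39 41 40
f 40 41 42
f 40 42 26
f 41 23 43
f 41 43 42
f 42 43 44
f 42 44 26
f 43 23 45
f 43 45 44
f 44 45 46
f 44 46 26
f 45 23 47
f 45 47 46
f 46 47 48
f 46 48 26
f 47 23 49
f 47 49 48
f 48 49 50
f 48 50 26
f 49 23 51
f 49 51 50
f 50 51 52
f 50 52 26
f 51 23 24
f 51 24 52
f 52 24 25
f 52 25 26
f 53 64 58
f 53 58 54
f 53 54 60
f 53 60 63
f 53 63 64
f 54 58 62
f 58 64 57
f 64 63 55
f 63 60 59
f 60 54 61
f 56 62 57
f 56 57 55
f 56 55 59
f 56 59 61
f 56 61 62
f 57 62 58
f 55 57 64
f 59 55 63
f 61 59 60
f 62 61 54
f 66 68 65
f 69 66 65
f 65 68 67
f 67 69 65
f 66 72 68
f 70 66 69
f 70 72 66
f 68 72 67
f 71 69 67
f 67 72 71
f 71 70 69
f 72 70 71



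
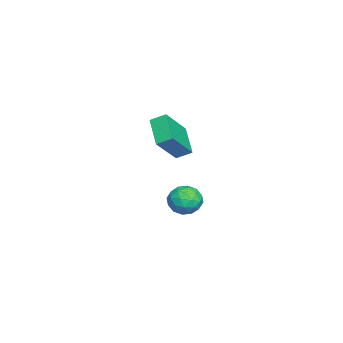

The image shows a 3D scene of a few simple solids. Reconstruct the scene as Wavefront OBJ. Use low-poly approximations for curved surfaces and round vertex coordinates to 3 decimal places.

v 1.545 2.324 3.291
v 2.7 1.654 4.629
v 1.511 3.044 3.682
v 2.666 2.374 5.019
v 2.834 2.846 2.441
v 3.989 2.176 3.778
v 2.8 3.566 2.831
v 3.955 2.896 4.169
v -0.118 3.536 -1.316
v 0.427 2.931 -0.948
v -0.467 2.589 -2.352
v 0.078 1.984 -1.984
v -0.674 2.223 -1.563
v -0.458 2.808 -0.923
v 0.418 2.712 -2.377
v 0.634 3.297 -1.737
v 0.758 2.422 -1.603
v 0.084 2.12 -1.1
v -0.124 3.4 -2.2
v -0.798 3.098 -1.697
v 0.185 3.316 -1.041
v -0.225 2.204 -2.259
v -0.667 2.344 -2.012
v -0.347 1.989 -1.795
v -0.335 3.244 -1.026
v -0.014 2.889 -0.81
v -0.661 2.473 -1.172
v -0.026 2.631 -2.49
v 0.295 2.276 -2.274
v 0.307 3.531 -1.505
v 0.627 3.176 -1.288
v 0.621 3.047 -2.128
v 0.7 2.662 -1.21
v 0.495 2.105 -1.819
v 0.695 2.533 -2.05
v 0.822 2.876 -1.674
v 0.304 2.484 -0.914
v 0.099 1.928 -1.523
v -0.343 2.068 -1.276
v -0.216 2.412 -0.9
v 0.499 2.185 -1.3
v -0.139 3.592 -1.777
v -0.344 3.036 -2.386
v 0.176 3.108 -2.4
v 0.303 3.452 -2.024
v -0.535 3.415 -1.481
v -0.74 2.858 -2.09
v -0.862 2.644 -1.626
v -0.735 2.987 -1.25
v -0.539 3.335 -2
f 2 4 1
f 5 2 1
f 1 4 3
f 3 5 1
f 2 8 4
f 6 2 5
f 6 8 2
f 4 8 3
f 7 5 3
f 3 8 7
f 7 6 5
f 8 6 7
f 9 46 25
f 46 20 49
f 25 49 14
f 46 49 25
f 9 25 21
f 25 14 26
f 21 26 10
f 25 26 21
f 9 21 30
f 21 10 31
f 30 31 16
f 21 31 30
f 9 30 42
f 30 16 45
f 42 45 19
f 30 45 42
f 9 42 46
f 42 19 50
f 46 50 20
f 42 50 46
f 10 26 37
f 26 14 40
f 37 40 18
f 26 40 37
f 14 49 27
f 49 20 48
f 27 48 13
f 49 48 27
f 20 50 47
f 50 19 43
f 47 43 11
f 50 43 47
f 19 45 44
f 45 16 32
f 44 32 15
f 45 32 44
f 16 31 36
f 31 10 33
f 36 33 17
f 31 33 36
f 12 38 24
f 38 18 39
f 24 39 13
f 38 39 24
f 12 24 22
f 24 13 23
f 22 23 11
f 24 23 22
f 12 22 29
f 22 11 28
f 29 28 15
f 22 28 29
f 12 29 34
f 29 15 35
f 34 35 17
f 29 35 34
f 12 34 38
f 34 17 41
f 38 41 18
f 34 41 38
f 13 39 27
f 39 18 40
f 27 40 14
f 39 40 27
f 11 23 47
f 23 13 48
f 47 48 20
f 23 48 47
f 15 28 44
f 28 11 43
f 44 43 19
f 28 43 44
f 17 35 36
f 35 15 32
f 36 32 16
f 35 32 36
f 18 41 37
f 41 17 33
f 37 33 10
f 41 33 37



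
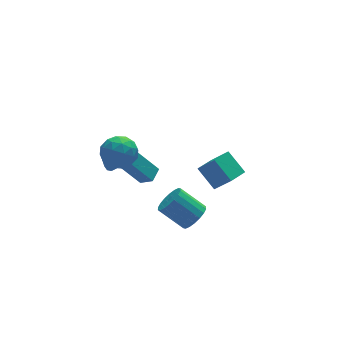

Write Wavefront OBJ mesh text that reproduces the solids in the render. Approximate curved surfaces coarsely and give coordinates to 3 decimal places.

v 0.416 -1.944 -2.493
v 1.039 -2.154 -1.739
v -0.154 -1.146 -0.473
v -0.776 -0.936 -1.227
v 1.199 -1.769 -1.895
v 0.006 -0.762 -0.629
v 1.203 -1.419 -2.169
v 0.011 -0.411 -0.903
v 1.052 -1.173 -2.508
v -0.14 -0.165 -1.242
v 0.776 -1.079 -2.843
v -0.417 -0.071 -1.577
v 0.427 -1.157 -3.109
v -0.765 -0.149 -1.844
v 0.077 -1.39 -3.253
v -1.116 -0.382 -1.988
v -0.206 -1.734 -3.247
v -1.399 -0.726 -1.981
v -0.366 -2.118 -3.091
v -1.559 -1.111 -1.825
v -0.371 -2.469 -2.817
v -1.563 -1.461 -1.551
v -0.22 -2.715 -2.478
v -1.412 -1.707 -1.212
v 0.057 -2.809 -2.143
v -1.136 -1.801 -0.877
v 0.405 -2.731 -1.876
v -0.787 -1.723 -0.611
v 0.756 -2.498 -1.732
v -0.437 -1.49 -0.467
v 3.131 1.498 -3.716
v 2.556 2.754 -2.562
v 4.357 2.23 -3.902
v 3.782 3.486 -2.748
v 3.858 0.614 -2.392
v 3.283 1.87 -1.238
v 5.084 1.346 -2.578
v 4.509 2.602 -1.424
v -2.921 2.421 0.699
v -2.328 2.495 1.563
v -3.779 2.499 1.281
v -2.385 2.971 1.415
v -2.565 3.322 1.103
v -2.826 3.466 0.698
v -3.109 3.371 0.294
v -3.348 3.058 -0.018
v -3.49 2.599 -0.165
v -3.502 2.099 -0.114
v -3.38 1.673 0.123
v -3.153 1.418 0.492
v -2.873 1.393 0.908
v -2.604 1.603 1.277
v -2.407 2.001 1.513
v -4.751 -0.301 3.753
v -4.138 0.253 2.899
v -3.122 -1.073 4.421
v -2.509 -0.519 3.567
v -3.005 0.11 4.445
v -4.012 0.586 4.032
v -3.248 -1.406 3.288
v -4.255 -0.93 2.875
v -3.209 -0.43 2.611
v -3.059 0.507 3.327
v -4.201 -1.327 3.993
v -4.051 -0.39 4.709
v -4.588 0.043 3.267
v -2.672 -0.863 4.053
v -2.964 -0.494 4.569
v -2.604 -0.168 4.067
v -4.514 0.239 3.933
v -4.153 0.565 3.431
v -3.487 0.481 4.34
v -3.107 -1.385 3.889
v -2.746 -1.059 3.387
v -4.656 -0.652 3.253
v -4.296 -0.326 2.751
v -3.773 -1.301 2.98
v -3.681 -0.032 2.596
v -2.724 -0.486 2.989
v -3.158 -1.007 2.825
v -3.75 -0.727 2.582
v -3.593 0.518 3.017
v -2.636 0.065 3.41
v -2.927 0.434 3.926
v -3.519 0.714 3.683
v -3.047 0.117 2.848
v -4.624 -0.885 3.91
v -3.667 -1.338 4.303
v -3.741 -1.534 3.637
v -4.333 -1.254 3.394
v -4.536 -0.334 4.331
v -3.579 -0.788 4.724
v -3.51 -0.093 4.738
v -4.102 0.187 4.495
v -4.213 -0.937 4.472
v -1.678 -0.615 0.521
v -2.801 -0.145 2.045
v -2.179 0.084 -0.064
v -3.302 0.553 1.46
v -0.998 0.107 0.8
v -2.121 0.576 2.324
v -1.499 0.805 0.215
v -2.622 1.275 1.739
f 2 1 5
f 2 5 3
f 3 5 6
f 3 6 4
f 5 1 7
f 5 7 6
f 6 7 8
f 6 8 4
f 7 1 9
f 7 9 8
f 8 9 10
f 8 10 4
f 9 1 11
f 9 11 10
f 10 11 12
f 10 12 4
f 11 1 13
f 11 13 12
f 12 13 14
f 12 14 4
f 13 1 15
f 13 15 14
f 14 15 16
f 14 16 4
f 15 1 17
f 15 17 16
f 16 17 18
f 16 18 4
f 17 1 19
f 17 19 18
f 18 19 20
f 18 20 4
f 19 1 21
f 19 21 20
f 20 21 22
f 20 22 4
f 21 1 23
f 21 23 22
f 22 23 24
f 22 24 4
f 23 1 25
f 23 25 24
f 24 25 26
f 24 26 4
f 25 1 27
f 25 27 26
f 26 27 28
f 26 28 4
f 27 1 29
f 27 29 28
f 28 29 30
f 28 30 4
f 29 1 2
f 29 2 30
f 30 2 3
f 30 3 4
f 32 34 31
f 35 32 31
f 31 34 33
f 33 35 31
f 32 38 34
f 36 32 35
f 36 38 32
f 34 38 33
f 37 35 33
f 33 38 37
f 37 36 35
f 38 36 37
f 40 39 42
f 40 42 41
f 42 39 43
f 42 43 41
f 43 39 44
f 43 44 41
f 44 39 45
f 44 45 41
f 45 39 46
f 45 46 41
f 46 39 47
f 46 47 41
f 47 39 48
f 47 48 41
f 48 39 49
f 48 49 41
f 49 39 50
f 49 50 41
f 50 39 51
f 50 51 41
f 51 39 52
f 51 52 41
f 52 39 53
f 52 53 41
f 53 39 40
f 53 40 41
f 54 91 70
f 91 65 94
f 70 94 59
f 91 94 70
f 54 70 66
f 70 59 71
f 66 71 55
f 70 71 66
f 54 66 75
f 66 55 76
f 75 76 61
f 66 76 75
f 54 75 87
f 75 61 90
f 87 90 64
f 75 90 87
f 54 87 91
f 87 64 95
f 91 95 65
f 87 95 91
f 55 71 82
f 71 59 85
f 82 85 63
f 71 85 82
f 59 94 72
f 94 65 93
f 72 93 58
f 94 93 72
f 65 95 92
f 95 64 88
f 92 88 56
f 95 88 92
f 64 90 89
f 90 61 77
f 89 77 60
f 90 77 89
f 61 76 81
f 76 55 78
f 81 78 62
f 76 78 81
f 57 83 69
f 83 63 84
f 69 84 58
f 83 84 69
f 57 69 67
f 69 58 68
f 67 68 56
f 69 68 67
f 57 67 74
f 67 56 73
f 74 73 60
f 67 73 74
f 57 74 79
f 74 60 80
f 79 80 62
f 74 80 79
f 57 79 83
f 79 62 86
f 83 86 63
f 79 86 83
f 58 84 72
f 84 63 85
f 72 85 59
f 84 85 72
f 56 68 92
f 68 58 93
f 92 93 65
f 68 93 92
f 60 73 89
f 73 56 88
f 89 88 64
f 73 88 89
f 62 80 81
f 80 60 77
f 81 77 61
f 80 77 81
f 63 86 82
f 86 62 78
f 82 78 55
f 86 78 82
f 97 99 96
f 100 97 96
f 96 99 98
f 98 100 96
f 97 103 99
f 101 97 100
f 101 103 97
f 99 103 98
f 102 100 98
f 98 103 102
f 102 101 100
f 103 101 102



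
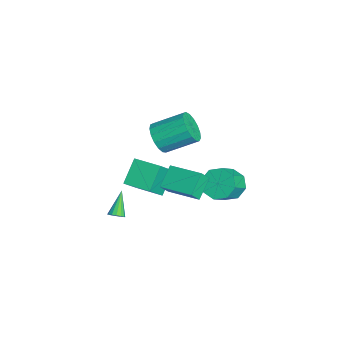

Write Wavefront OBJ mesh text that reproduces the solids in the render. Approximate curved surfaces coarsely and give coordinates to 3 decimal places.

v -2.164 2.404 -1.722
v -1.335 2.821 -2.213
v -0.327 2.093 -1.13
v -1.156 1.676 -0.638
v -1.618 3.296 -1.63
v -0.61 2.568 -0.547
v -2.221 3.249 -1.101
v -1.213 2.521 -0.017
v -2.791 2.707 -0.935
v -1.782 1.978 0.148
v -2.993 1.987 -1.23
v -1.985 1.259 -0.147
v -2.71 1.512 -1.813
v -1.702 0.784 -0.73
v -2.107 1.559 -2.343
v -1.099 0.831 -1.259
v -1.538 2.102 -2.508
v -0.529 1.373 -1.425
v -0.407 -1.149 -0.379
v -0.048 -1.622 0.413
v -1.452 -0.502 0.48
v -1.094 -0.975 1.272
v 0.874 0.435 -0.012
v 1.232 -0.038 0.78
v -0.172 1.082 0.847
v 0.187 0.609 1.639
v -1.964 -1.53 2.935
v -1.341 -1.182 2.207
v -1.192 0.619 3.197
v -1.816 0.27 3.925
v -1.786 -1.058 2.049
v -1.637 0.743 3.038
v -2.272 -1.043 2.094
v -2.123 0.758 3.083
v -2.687 -1.139 2.332
v -2.539 0.662 3.321
v -2.937 -1.325 2.707
v -2.789 0.476 3.697
v -2.964 -1.558 3.136
v -2.816 0.243 4.125
v -2.762 -1.785 3.518
v -2.613 0.016 4.507
v -2.377 -1.953 3.767
v -2.229 -0.152 4.756
v -1.898 -2.025 3.825
v -1.749 -0.224 4.814
v -1.434 -1.983 3.68
v -1.285 -0.182 4.669
v -1.091 -1.838 3.364
v -0.943 -0.037 4.353
v -0.948 -1.622 2.949
v -0.8 0.179 3.939
v -1.039 -1.385 2.532
v -0.89 0.416 3.522
v -2.17 -3.93 -4.077
v -1.913 -4.183 -3.717
v -3.37 -3.53 -2.943
v -1.82 -3.936 -3.706
v -1.821 -3.688 -3.795
v -1.916 -3.504 -3.959
v -2.078 -3.435 -4.156
v -2.265 -3.498 -4.331
v -2.426 -3.677 -4.438
v -2.519 -3.924 -4.449
v -2.518 -4.173 -4.36
v -2.424 -4.357 -4.196
v -2.261 -4.426 -3.999
v -2.074 -4.362 -3.824
v -5.411 -1.942 -2.441
v -4.414 -2.726 -1.027
v -4.433 -0.531 -2.349
v -3.436 -1.314 -0.934
v -4.284 -2.646 -3.626
v -3.287 -3.429 -2.211
v -3.306 -1.234 -3.533
v -2.309 -2.018 -2.119
f 2 1 5
f 2 5 3
f 3 5 6
f 3 6 4
f 5 1 7
f 5 7 6
f 6 7 8
f 6 8 4
f 7 1 9
f 7 9 8
f 8 9 10
f 8 10 4
f 9 1 11
f 9 11 10
f 10 11 12
f 10 12 4
f 11 1 13
f 11 13 12
f 12 13 14
f 12 14 4
f 13 1 15
f 13 15 14
f 14 15 16
f 14 16 4
f 15 1 17
f 15 17 16
f 16 17 18
f 16 18 4
f 17 1 2
f 17 2 18
f 18 2 3
f 18 3 4
f 20 22 19
f 23 20 19
f 19 22 21
f 21 23 19
f 20 26 22
f 24 20 23
f 24 26 20
f 22 26 21
f 25 23 21
f 21 26 25
f 25 24 23
f 26 24 25
f 28 27 31
f 28 31 29
f 29 31 32
f 29 32 30
f 31 27 33
f 31 33 32
f 32 33 34
f 32 34 30
f 33 27 35
f 33 35 34
f 34 35 36
f 34 36 30
f 35 27 37
f 35 37 36
f 36 37 38
f 36 38 30
f 37 27 39
f 37 39 38
f 38 39 40
f 38 40 30
f 39 27 41
f 39 41 40
f 40 41 42
f 40 42 30
f 41 27 43
f 41 43 42
f 42 43 44
f 42 44 30
f 43 27 45
f 43 45 44
f 44 45 46
f 44 46 30
f 45 27 47
f 45 47 46
f 46 47 48
f 46 48 30
f 47 27 49
f 47 49 48
f 48 49 50
f 48 50 30
f 49 27 51
f 49 51 50
f 50 51 52
f 50 52 30
f 51 27 53
f 51 53 52
f 52 53 54
f 52 54 30
f 53 27 28
f 53 28 54
f 54 28 29
f 54 29 30
f 56 55 58
f 56 58 57
f 58 55 59
f 58 59 57
f 59 55 60
f 59 60 57
f 60 55 61
f 60 61 57
f 61 55 62
f 61 62 57
f 62 55 63
f 62 63 57
f 63 55 64
f 63 64 57
f 64 55 65
f 64 65 57
f 65 55 66
f 65 66 57
f 66 55 67
f 66 67 57
f 67 55 68
f 67 68 57
f 68 55 56
f 68 56 57
f 70 72 69
f 73 70 69
f 69 72 71
f 71 73 69
f 70 76 72
f 74 70 73
f 74 76 70
f 72 76 71
f 75 73 71
f 71 76 75
f 75 74 73
f 76 74 75



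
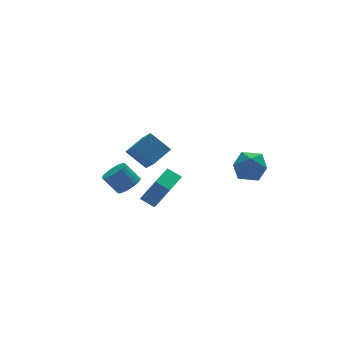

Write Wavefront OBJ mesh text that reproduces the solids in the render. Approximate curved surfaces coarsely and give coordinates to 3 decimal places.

v -2.84 -1.782 -3.719
v -3.43 -1.154 -3.212
v -1.515 -0.647 -3.582
v -2.105 -0.019 -3.074
v -2.295 -2.621 -2.046
v -2.885 -1.993 -1.538
v -0.97 -1.486 -1.908
v -1.56 -0.858 -1.401
v -1.587 3.546 -1.849
v -0.236 3.992 -1.186
v -1.51 4.745 -2.813
v -0.159 5.191 -2.15
v -0.721 2.589 -2.97
v 0.63 3.035 -2.307
v -0.644 3.788 -3.934
v 0.707 4.234 -3.271
v -2.667 1.872 -3.907
v -2.088 2.494 -3.872
v -2.775 3.069 -2.757
v -3.353 2.448 -2.793
v -2.329 2.63 -4.091
v -3.016 3.206 -2.976
v -2.629 2.636 -4.278
v -3.315 3.212 -3.164
v -2.935 2.51 -4.402
v -3.622 3.085 -3.287
v -3.195 2.273 -4.439
v -3.881 2.848 -3.325
v -3.363 1.967 -4.385
v -4.05 2.542 -3.271
v -3.411 1.645 -4.248
v -4.098 2.22 -3.134
v -3.33 1.362 -4.053
v -4.017 1.937 -2.938
v -3.135 1.167 -3.832
v -3.822 1.742 -2.717
v -2.859 1.094 -3.624
v -3.545 1.67 -2.509
v -2.549 1.156 -3.465
v -3.236 1.731 -2.35
v -2.26 1.342 -3.383
v -2.946 1.917 -2.268
v -2.041 1.619 -3.391
v -2.727 2.194 -2.276
v -1.93 1.94 -3.489
v -2.617 2.516 -2.374
v -1.947 2.25 -3.659
v -2.633 2.825 -2.544
v 2.078 -2.821 -0.016
v 2.883 -2.52 -0.79
v 1.697 -4.36 -1.01
v 2.502 -4.059 -1.784
v 2.817 -4.389 -0.721
v 3.052 -3.438 -0.107
v 1.528 -3.442 -1.693
v 1.763 -2.491 -1.079
v 2.543 -2.904 -1.826
v 3.34 -3.489 -1.226
v 1.24 -3.391 -0.574
v 2.037 -3.976 0.026
f 2 4 1
f 5 2 1
f 1 4 3
f 3 5 1
f 2 8 4
f 6 2 5
f 6 8 2
f 4 8 3
f 7 5 3
f 3 8 7
f 7 6 5
f 8 6 7
f 10 12 9
f 13 10 9
f 9 12 11
f 11 13 9
f 10 16 12
f 14 10 13
f 14 16 10
f 12 16 11
f 15 13 11
f 11 16 15
f 15 14 13
f 16 14 15
f 18 17 21
f 18 21 19
f 19 21 22
f 19 22 20
f 21 17 23
f 21 23 22
f 22 23 24
f 22 24 20
f 23 17 25
f 23 25 24
f 24 25 26
f 24 26 20
f 25 17 27
f 25 27 26
f 26 27 28
f 26 28 20
f 27 17 29
f 27 29 28
f 28 29 30
f 28 30 20
f 29 17 31
f 29 31 30
f 30 31 32
f 30 32 20
f 31 17 33
f 31 33 32
f 32 33 34
f 32 34 20
f 33 17 35
f 33 35 34
f 34 35 36
f 34 36 20
f 35 17 37
f 35 37 36
f 36 37 38
f 36 38 20
f 37 17 39
f 37 39 38
f 38 39 40
f 38 40 20
f 39 17 41
f 39 41 40
f 40 41 42
f 40 42 20
f 41 17 43
f 41 43 42
f 42 43 44
f 42 44 20
f 43 17 45
f 43 45 44
f 44 45 46
f 44 46 20
f 45 17 47
f 45 47 46
f 46 47 48
f 46 48 20
f 47 17 18
f 47 18 48
f 48 18 19
f 48 19 20
f 49 60 54
f 49 54 50
f 49 50 56
f 49 56 59
f 49 59 60
f 50 54 58
f 54 60 53
f 60 59 51
f 59 56 55
f 56 50 57
f 52 58 53
f 52 53 51
f 52 51 55
f 52 55 57
f 52 57 58
f 53 58 54
f 51 53 60
f 55 51 59
f 57 55 56
f 58 57 50



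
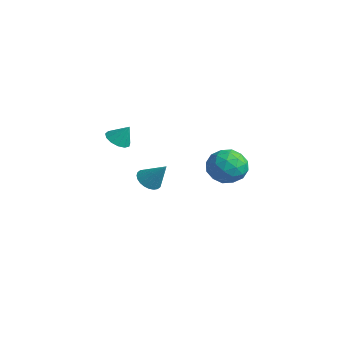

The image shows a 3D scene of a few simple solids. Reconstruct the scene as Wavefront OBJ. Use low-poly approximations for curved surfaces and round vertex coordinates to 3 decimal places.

v -1.986 -2.743 -2.536
v -1.52 -2.292 -3.054
v -1.014 -2.217 -1.204
v -1.748 -2.078 -2.972
v -2.013 -1.965 -2.823
v -2.273 -1.97 -2.631
v -2.49 -2.093 -2.424
v -2.63 -2.315 -2.234
v -2.672 -2.602 -2.091
v -2.609 -2.911 -2.014
v -2.452 -3.194 -2.018
v -2.223 -3.408 -2.1
v -1.958 -3.521 -2.248
v -1.698 -3.516 -2.441
v -1.481 -3.392 -2.647
v -1.341 -3.17 -2.837
v -1.299 -2.883 -2.981
v -1.362 -2.575 -3.057
v 2.651 -1.073 0.867
v 3.636 -0.51 1.315
v 3.804 -2.47 0.085
v 4.789 -1.907 0.533
v 4 -2.449 1.289
v 3.287 -1.586 1.772
v 4.153 -1.394 -0.372
v 3.44 -0.531 0.111
v 4.564 -0.709 0.549
v 4.47 -1.361 1.576
v 2.97 -1.619 -0.176
v 2.876 -2.271 0.851
v 3.042 -0.669 1.16
v 4.398 -2.311 0.24
v 3.934 -2.63 0.685
v 4.513 -2.299 0.948
v 2.837 -1.301 1.428
v 3.416 -0.97 1.692
v 3.63 -2.11 1.676
v 4.024 -2.01 -0.292
v 4.603 -1.679 -0.028
v 2.927 -0.681 0.452
v 3.506 -0.35 0.715
v 3.81 -0.87 -0.276
v 4.167 -0.455 0.973
v 4.845 -1.276 0.513
v 4.47 -0.974 -0.019
v 4.051 -0.467 0.265
v 4.111 -0.838 1.576
v 4.789 -1.659 1.116
v 4.326 -1.978 1.561
v 3.906 -1.47 1.845
v 4.657 -0.955 1.126
v 2.651 -1.321 0.284
v 3.329 -2.142 -0.176
v 3.534 -1.51 -0.445
v 3.114 -1.002 -0.161
v 2.595 -1.704 0.887
v 3.273 -2.525 0.427
v 3.389 -2.513 1.135
v 2.97 -2.006 1.419
v 2.783 -2.025 0.274
v -3.574 -3.768 0.3
v -3.004 -3.375 -0.139
v -3.086 -3.292 1.36
v -3.363 -3.087 -0.104
v -3.789 -3.015 0.06
v -4.147 -3.182 0.3
v -4.322 -3.535 0.54
v -4.261 -3.963 0.703
v -3.981 -4.329 0.739
v -3.571 -4.517 0.636
v -3.163 -4.467 0.426
v -2.885 -4.195 0.176
v -2.825 -3.788 -0.035
f 2 1 4
f 2 4 3
f 4 1 5
f 4 5 3
f 5 1 6
f 5 6 3
f 6 1 7
f 6 7 3
f 7 1 8
f 7 8 3
f 8 1 9
f 8 9 3
f 9 1 10
f 9 10 3
f 10 1 11
f 10 11 3
f 11 1 12
f 11 12 3
f 12 1 13
f 12 13 3
f 13 1 14
f 13 14 3
f 14 1 15
f 14 15 3
f 15 1 16
f 15 16 3
f 16 1 17
f 16 17 3
f 17 1 18
f 17 18 3
f 18 1 2
f 18 2 3
f 19 56 35
f 56 30 59
f 35 59 24
f 56 59 35
f 19 35 31
f 35 24 36
f 31 36 20
f 35 36 31
f 19 31 40
f 31 20 41
f 40 41 26
f 31 41 40
f 19 40 52
f 40 26 55
f 52 55 29
f 40 55 52
f 19 52 56
f 52 29 60
f 56 60 30
f 52 60 56
f 20 36 47
f 36 24 50
f 47 50 28
f 36 50 47
f 24 59 37
f 59 30 58
f 37 58 23
f 59 58 37
f 30 60 57
f 60 29 53
f 57 53 21
f 60 53 57
f 29 55 54
f 55 26 42
f 54 42 25
f 55 42 54
f 26 41 46
f 41 20 43
f 46 43 27
f 41 43 46
f 22 48 34
f 48 28 49
f 34 49 23
f 48 49 34
f 22 34 32
f 34 23 33
f 32 33 21
f 34 33 32
f 22 32 39
f 32 21 38
f 39 38 25
f 32 38 39
f 22 39 44
f 39 25 45
f 44 45 27
f 39 45 44
f 22 44 48
f 44 27 51
f 48 51 28
f 44 51 48
f 23 49 37
f 49 28 50
f 37 50 24
f 49 50 37
f 21 33 57
f 33 23 58
f 57 58 30
f 33 58 57
f 25 38 54
f 38 21 53
f 54 53 29
f 38 53 54
f 27 45 46
f 45 25 42
f 46 42 26
f 45 42 46
f 28 51 47
f 51 27 43
f 47 43 20
f 51 43 47
f 62 61 64
f 62 64 63
f 64 61 65
f 64 65 63
f 65 61 66
f 65 66 63
f 66 61 67
f 66 67 63
f 67 61 68
f 67 68 63
f 68 61 69
f 68 69 63
f 69 61 70
f 69 70 63
f 70 61 71
f 70 71 63
f 71 61 72
f 71 72 63
f 72 61 73
f 72 73 63
f 73 61 62
f 73 62 63



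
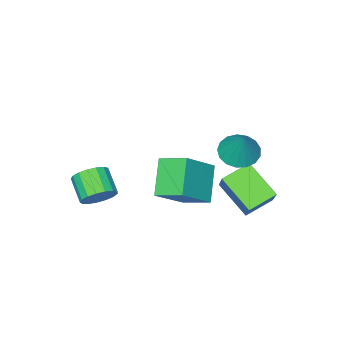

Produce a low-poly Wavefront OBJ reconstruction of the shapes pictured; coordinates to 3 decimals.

v -1.851 2.113 2.349
v -1.148 2.653 1.886
v -1.349 2.887 4.011
v -1.536 2.933 1.872
v -1.995 3.026 1.968
v -2.422 2.909 2.151
v -2.718 2.61 2.379
v -2.815 2.198 2.601
v -2.691 1.765 2.765
v -2.375 1.413 2.834
v -1.939 1.22 2.792
v -1.482 1.233 2.648
v -1.11 1.447 2.436
v -0.908 1.813 2.204
v -0.921 2.249 2.006
v -1.731 0.946 -0.686
v -3.153 1.261 -0.156
v -1.778 2.71 -1.861
v -3.2 3.025 -1.331
v -1 1.895 0.711
v -2.422 2.21 1.241
v -1.047 3.659 -0.464
v -2.469 3.974 0.066
v 3.308 -1.69 -0.438
v 4.112 -2.088 -0.591
v 3.697 -3.227 0.185
v 2.892 -2.83 0.338
v 4.176 -1.861 -0.225
v 3.76 -3.001 0.552
v 4.041 -1.596 0.093
v 3.625 -2.735 0.869
v 3.738 -1.352 0.289
v 3.322 -2.491 1.065
v 3.336 -1.185 0.318
v 2.921 -2.325 1.095
v 2.928 -1.135 0.174
v 2.513 -2.274 0.951
v 2.607 -1.211 -0.11
v 2.192 -2.351 0.667
v 2.447 -1.398 -0.469
v 2.031 -2.537 0.307
v 2.483 -1.651 -0.822
v 2.068 -2.79 -0.045
v 2.709 -1.914 -1.086
v 2.294 -3.053 -0.31
v 3.072 -2.125 -1.202
v 2.656 -3.264 -0.426
v 3.488 -2.237 -1.143
v 3.073 -3.376 -0.367
v 3.864 -2.223 -0.923
v 3.449 -3.363 -0.146
v 1.245 1.999 2.876
v 2.903 2 4.276
v 0.785 3.285 3.42
v 2.443 3.286 4.82
v 2.357 2.954 1.56
v 4.015 2.955 2.96
v 1.897 4.24 2.104
v 3.555 4.241 3.504
f 2 1 4
f 2 4 3
f 4 1 5
f 4 5 3
f 5 1 6
f 5 6 3
f 6 1 7
f 6 7 3
f 7 1 8
f 7 8 3
f 8 1 9
f 8 9 3
f 9 1 10
f 9 10 3
f 10 1 11
f 10 11 3
f 11 1 12
f 11 12 3
f 12 1 13
f 12 13 3
f 13 1 14
f 13 14 3
f 14 1 15
f 14 15 3
f 15 1 2
f 15 2 3
f 17 19 16
f 20 17 16
f 16 19 18
f 18 20 16
f 17 23 19
f 21 17 20
f 21 23 17
f 19 23 18
f 22 20 18
f 18 23 22
f 22 21 20
f 23 21 22
f 25 24 28
f 25 28 26
f 26 28 29
f 26 29 27
f 28 24 30
f 28 30 29
f 29 30 31
f 29 31 27
f 30 24 32
f 30 32 31
f 31 32 33
f 31 33 27
f 32 24 34
f 32 34 33
f 33 34 35
f 33 35 27
f 34 24 36
f 34 36 35
f 35 36 37
f 35 37 27
f 36 24 38
f 36 38 37
f 37 38 39
f 37 39 27
f 38 24 40
f 38 40 39
f 39 40 41
f 39 41 27
f 40 24 42
f 40 42 41
f 41 42 43
f 41 43 27
f 42 24 44
f 42 44 43
f 43 44 45
f 43 45 27
f 44 24 46
f 44 46 45
f 45 46 47
f 45 47 27
f 46 24 48
f 46 48 47
f 47 48 49
f 47 49 27
f 48 24 50
f 48 50 49
f 49 50 51
f 49 51 27
f 50 24 25
f 50 25 51
f 51 25 26
f 51 26 27
f 53 55 52
f 56 53 52
f 52 55 54
f 54 56 52
f 53 59 55
f 57 53 56
f 57 59 53
f 55 59 54
f 58 56 54
f 54 59 58
f 58 57 56
f 59 57 58



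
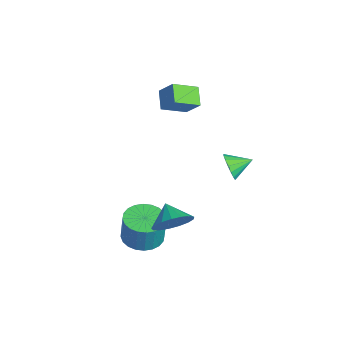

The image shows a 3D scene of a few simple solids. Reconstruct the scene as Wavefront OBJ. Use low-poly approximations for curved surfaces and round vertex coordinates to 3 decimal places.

v 3.212 -1.901 -1.735
v 3.702 -1.631 -0.882
v 2.228 -1.979 -1.145
v 3.555 -1.206 -1.072
v 3.329 -0.94 -1.413
v 3.076 -0.895 -1.829
v 2.855 -1.079 -2.222
v 2.715 -1.452 -2.505
v 2.689 -1.928 -2.61
v 2.783 -2.398 -2.516
v 2.975 -2.754 -2.242
v 3.221 -2.914 -1.853
v 3.466 -2.843 -1.436
v 3.652 -2.555 -1.088
v 3.737 -2.118 -0.888
v 1.397 -2.851 -4.139
v 1.97 -3.694 -4.174
v 2.156 -3.632 -2.657
v 1.583 -2.789 -2.621
v 2.246 -3.411 -4.22
v 2.432 -3.349 -2.703
v 2.392 -3.043 -4.253
v 2.579 -2.98 -2.736
v 2.387 -2.645 -4.269
v 2.574 -2.583 -2.751
v 2.232 -2.279 -4.265
v 2.418 -2.216 -2.747
v 1.949 -2 -4.241
v 2.135 -1.937 -2.724
v 1.582 -1.85 -4.203
v 1.768 -1.788 -2.685
v 1.187 -1.853 -4.154
v 1.373 -1.791 -2.637
v 0.824 -2.008 -4.103
v 1.01 -1.946 -2.586
v 0.548 -2.291 -4.057
v 0.734 -2.229 -2.54
v 0.401 -2.66 -4.024
v 0.588 -2.597 -2.507
v 0.406 -3.057 -4.009
v 0.593 -2.995 -2.491
v 0.562 -3.424 -4.013
v 0.748 -3.361 -2.495
v 0.845 -3.703 -4.036
v 1.031 -3.64 -2.519
v 1.212 -3.852 -4.075
v 1.398 -3.79 -2.557
v 1.607 -3.849 -4.123
v 1.793 -3.787 -2.606
v 1.727 1.203 0.285
v 2.11 1.383 -0.346
v 1.833 2.277 0.655
v 1.763 1.448 -0.434
v 1.408 1.456 -0.357
v 1.125 1.407 -0.133
v 0.981 1.311 0.187
v 1.007 1.191 0.529
v 1.198 1.073 0.816
v 1.511 0.985 0.98
v 1.872 0.948 0.986
v 2.201 0.968 0.831
v 2.421 1.043 0.551
v 2.481 1.155 0.21
v 2.369 1.277 -0.114
v -3.129 0.579 0.469
v -2.988 -0.732 1.096
v -4.073 0.754 1.046
v -3.932 -0.557 1.673
v -2.488 1.077 1.367
v -2.347 -0.234 1.994
v -3.432 1.252 1.944
v -3.291 -0.059 2.571
f 2 1 4
f 2 4 3
f 4 1 5
f 4 5 3
f 5 1 6
f 5 6 3
f 6 1 7
f 6 7 3
f 7 1 8
f 7 8 3
f 8 1 9
f 8 9 3
f 9 1 10
f 9 10 3
f 10 1 11
f 10 11 3
f 11 1 12
f 11 12 3
f 12 1 13
f 12 13 3
f 13 1 14
f 13 14 3
f 14 1 15
f 14 15 3
f 15 1 2
f 15 2 3
f 17 16 20
f 17 20 18
f 18 20 21
f 18 21 19
f 20 16 22
f 20 22 21
f 21 22 23
f 21 23 19
f 22 16 24
f 22 24 23
f 23 24 25
f 23 25 19
f 24 16 26
f 24 26 25
f 25 26 27
f 25 27 19
f 26 16 28
f 26 28 27
f 27 28 29
f 27 29 19
f 28 16 30
f 28 30 29
f 29 30 31
f 29 31 19
f 30 16 32
f 30 32 31
f 31 32 33
f 31 33 19
f 32 16 34
f 32 34 33
f 33 34 35
f 33 35 19
f 34 16 36
f 34 36 35
f 35 36 37
f 35 37 19
f 36 16 38
f 36 38 37
f 37 38 39
f 37 39 19
f 38 16 40
f 38 40 39
f 39 40 41
f 39 41 19
f 40 16 42
f 40 42 41
f 41 42 43
f 41 43 19
f 42 16 44
f 42 44 43
f 43 44 45
f 43 45 19
f 44 16 46
f 44 46 45
f 45 46 47
f 45 47 19
f 46 16 48
f 46 48 47
f 47 48 49
f 47 49 19
f 48 16 17
f 48 17 49
f 49 17 18
f 49 18 19
f 51 50 53
f 51 53 52
f 53 50 54
f 53 54 52
f 54 50 55
f 54 55 52
f 55 50 56
f 55 56 52
f 56 50 57
f 56 57 52
f 57 50 58
f 57 58 52
f 58 50 59
f 58 59 52
f 59 50 60
f 59 60 52
f 60 50 61
f 60 61 52
f 61 50 62
f 61 62 52
f 62 50 63
f 62 63 52
f 63 50 64
f 63 64 52
f 64 50 51
f 64 51 52
f 66 68 65
f 69 66 65
f 65 68 67
f 67 69 65
f 66 72 68
f 70 66 69
f 70 72 66
f 68 72 67
f 71 69 67
f 67 72 71
f 71 70 69
f 72 70 71

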